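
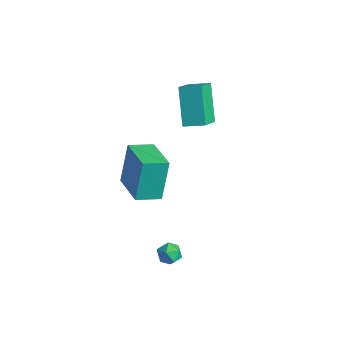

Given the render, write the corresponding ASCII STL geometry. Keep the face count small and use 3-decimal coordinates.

solid 
facet normal -0.629 0.595 0.500
outer loop
vertex 3.054 -2.292 -3.151
vertex 3.438 -2.338 -2.613
vertex 3.543 -1.856 -3.055
endloop
endfacet
facet normal -0.631 0.751 -0.197
outer loop
vertex 3.054 -2.292 -3.151
vertex 3.543 -1.856 -3.055
vertex 3.435 -2.105 -3.659
endloop
endfacet
facet normal -0.817 0.162 -0.553
outer loop
vertex 3.054 -2.292 -3.151
vertex 3.435 -2.105 -3.659
vertex 3.263 -2.741 -3.591
endloop
endfacet
facet normal -0.931 -0.358 -0.077
outer loop
vertex 3.054 -2.292 -3.151
vertex 3.263 -2.741 -3.591
vertex 3.265 -2.885 -2.944
endloop
endfacet
facet normal -0.814 -0.090 0.574
outer loop
vertex 3.054 -2.292 -3.151
vertex 3.265 -2.885 -2.944
vertex 3.438 -2.338 -2.613
endloop
endfacet
facet normal 0.035 0.922 -0.386
outer loop
vertex 3.435 -2.105 -3.659
vertex 3.543 -1.856 -3.055
vertex 4.055 -2.035 -3.436
endloop
endfacet
facet normal 0.038 0.671 0.741
outer loop
vertex 3.543 -1.856 -3.055
vertex 3.438 -2.338 -2.613
vertex 4.057 -2.179 -2.789
endloop
endfacet
facet normal -0.260 -0.438 0.860
outer loop
vertex 3.438 -2.338 -2.613
vertex 3.265 -2.885 -2.944
vertex 3.885 -2.815 -2.721
endloop
endfacet
facet normal -0.449 -0.873 -0.193
outer loop
vertex 3.265 -2.885 -2.944
vertex 3.263 -2.741 -3.591
vertex 3.777 -3.064 -3.325
endloop
endfacet
facet normal -0.266 -0.031 -0.963
outer loop
vertex 3.263 -2.741 -3.591
vertex 3.435 -2.105 -3.659
vertex 3.882 -2.582 -3.767
endloop
endfacet
facet normal 0.931 0.358 0.077
outer loop
vertex 4.266 -2.628 -3.229
vertex 4.055 -2.035 -3.436
vertex 4.057 -2.179 -2.789
endloop
endfacet
facet normal 0.817 -0.162 0.553
outer loop
vertex 4.266 -2.628 -3.229
vertex 4.057 -2.179 -2.789
vertex 3.885 -2.815 -2.721
endloop
endfacet
facet normal 0.631 -0.751 0.197
outer loop
vertex 4.266 -2.628 -3.229
vertex 3.885 -2.815 -2.721
vertex 3.777 -3.064 -3.325
endloop
endfacet
facet normal 0.629 -0.595 -0.500
outer loop
vertex 4.266 -2.628 -3.229
vertex 3.777 -3.064 -3.325
vertex 3.882 -2.582 -3.767
endloop
endfacet
facet normal 0.814 0.090 -0.574
outer loop
vertex 4.266 -2.628 -3.229
vertex 3.882 -2.582 -3.767
vertex 4.055 -2.035 -3.436
endloop
endfacet
facet normal 0.449 0.873 0.193
outer loop
vertex 4.057 -2.179 -2.789
vertex 4.055 -2.035 -3.436
vertex 3.543 -1.856 -3.055
endloop
endfacet
facet normal 0.266 0.031 0.963
outer loop
vertex 3.885 -2.815 -2.721
vertex 4.057 -2.179 -2.789
vertex 3.438 -2.338 -2.613
endloop
endfacet
facet normal -0.035 -0.922 0.386
outer loop
vertex 3.777 -3.064 -3.325
vertex 3.885 -2.815 -2.721
vertex 3.265 -2.885 -2.944
endloop
endfacet
facet normal -0.038 -0.671 -0.741
outer loop
vertex 3.882 -2.582 -3.767
vertex 3.777 -3.064 -3.325
vertex 3.263 -2.741 -3.591
endloop
endfacet
facet normal 0.260 0.438 -0.860
outer loop
vertex 4.055 -2.035 -3.436
vertex 3.882 -2.582 -3.767
vertex 3.435 -2.105 -3.659
endloop
endfacet
facet normal -0.699 -0.679 -0.225
outer loop
vertex -1.234 1.755 3.163
vertex -2.099 3.01 2.063
vertex -0.029 1.083 1.449
endloop
endfacet
facet normal 0.460 -0.668 0.585
outer loop
vertex 0.739 1.83 1.697
vertex -1.234 1.755 3.163
vertex -0.029 1.083 1.449
endloop
endfacet
facet normal -0.699 -0.679 -0.225
outer loop
vertex -0.029 1.083 1.449
vertex -2.099 3.01 2.063
vertex -0.895 2.339 0.349
endloop
endfacet
facet normal 0.548 -0.305 -0.779
outer loop
vertex -0.895 2.339 0.349
vertex 0.739 1.83 1.697
vertex -0.029 1.083 1.449
endloop
endfacet
facet normal -0.548 0.305 0.779
outer loop
vertex -1.234 1.755 3.163
vertex -1.331 3.757 2.311
vertex -2.099 3.01 2.063
endloop
endfacet
facet normal 0.460 -0.668 0.585
outer loop
vertex -0.465 2.501 3.411
vertex -1.234 1.755 3.163
vertex 0.739 1.83 1.697
endloop
endfacet
facet normal -0.547 0.305 0.779
outer loop
vertex -0.465 2.501 3.411
vertex -1.331 3.757 2.311
vertex -1.234 1.755 3.163
endloop
endfacet
facet normal -0.461 0.668 -0.585
outer loop
vertex -2.099 3.01 2.063
vertex -1.331 3.757 2.311
vertex -0.895 2.339 0.349
endloop
endfacet
facet normal 0.548 -0.305 -0.779
outer loop
vertex -0.126 3.085 0.597
vertex 0.739 1.83 1.697
vertex -0.895 2.339 0.349
endloop
endfacet
facet normal -0.460 0.668 -0.585
outer loop
vertex -0.895 2.339 0.349
vertex -1.331 3.757 2.311
vertex -0.126 3.085 0.597
endloop
endfacet
facet normal 0.699 0.679 0.225
outer loop
vertex -0.126 3.085 0.597
vertex -0.465 2.501 3.411
vertex 0.739 1.83 1.697
endloop
endfacet
facet normal 0.699 0.679 0.225
outer loop
vertex -1.331 3.757 2.311
vertex -0.465 2.501 3.411
vertex -0.126 3.085 0.597
endloop
endfacet
facet normal -0.936 0.272 -0.224
outer loop
vertex 1.054 -2.823 3.156
vertex 1.463 -1.672 2.845
vertex 1.348 -3.473 1.138
endloop
endfacet
facet normal -0.325 -0.913 0.247
outer loop
vertex 3.257 -4.028 1.595
vertex 1.054 -2.823 3.156
vertex 1.348 -3.473 1.138
endloop
endfacet
facet normal -0.936 0.272 -0.224
outer loop
vertex 1.348 -3.473 1.138
vertex 1.463 -1.672 2.845
vertex 1.757 -2.322 0.827
endloop
endfacet
facet normal 0.137 -0.304 -0.943
outer loop
vertex 1.757 -2.322 0.827
vertex 3.257 -4.028 1.595
vertex 1.348 -3.473 1.138
endloop
endfacet
facet normal -0.137 0.304 0.943
outer loop
vertex 1.054 -2.823 3.156
vertex 3.372 -2.227 3.302
vertex 1.463 -1.672 2.845
endloop
endfacet
facet normal -0.325 -0.913 0.247
outer loop
vertex 2.963 -3.378 3.613
vertex 1.054 -2.823 3.156
vertex 3.257 -4.028 1.595
endloop
endfacet
facet normal -0.137 0.304 0.943
outer loop
vertex 2.963 -3.378 3.613
vertex 3.372 -2.227 3.302
vertex 1.054 -2.823 3.156
endloop
endfacet
facet normal 0.325 0.913 -0.247
outer loop
vertex 1.463 -1.672 2.845
vertex 3.372 -2.227 3.302
vertex 1.757 -2.322 0.827
endloop
endfacet
facet normal 0.137 -0.304 -0.943
outer loop
vertex 3.666 -2.877 1.284
vertex 3.257 -4.028 1.595
vertex 1.757 -2.322 0.827
endloop
endfacet
facet normal 0.325 0.913 -0.247
outer loop
vertex 1.757 -2.322 0.827
vertex 3.372 -2.227 3.302
vertex 3.666 -2.877 1.284
endloop
endfacet
facet normal 0.936 -0.272 0.224
outer loop
vertex 3.666 -2.877 1.284
vertex 2.963 -3.378 3.613
vertex 3.257 -4.028 1.595
endloop
endfacet
facet normal 0.936 -0.272 0.224
outer loop
vertex 3.372 -2.227 3.302
vertex 2.963 -3.378 3.613
vertex 3.666 -2.877 1.284
endloop
endfacet

endsolid


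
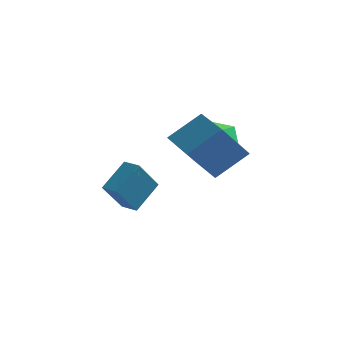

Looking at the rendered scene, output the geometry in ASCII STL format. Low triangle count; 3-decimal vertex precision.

solid 
facet normal -0.676 0.727 0.121
outer loop
vertex 0.952 1.676 3.519
vertex 1.81 2.744 1.901
vertex -0.249 0.766 2.281
endloop
endfacet
facet normal -0.405 -0.504 0.763
outer loop
vertex 1.21 -0.804 2.019
vertex 0.952 1.676 3.519
vertex -0.249 0.766 2.281
endloop
endfacet
facet normal -0.676 0.727 0.122
outer loop
vertex -0.249 0.766 2.281
vertex 1.81 2.744 1.901
vertex 0.609 1.835 0.664
endloop
endfacet
facet normal -0.616 -0.466 -0.635
outer loop
vertex 0.609 1.835 0.664
vertex 1.21 -0.804 2.019
vertex -0.249 0.766 2.281
endloop
endfacet
facet normal 0.616 0.467 0.635
outer loop
vertex 0.952 1.676 3.519
vertex 3.269 1.174 1.639
vertex 1.81 2.744 1.901
endloop
endfacet
facet normal -0.405 -0.504 0.763
outer loop
vertex 2.411 0.105 3.256
vertex 0.952 1.676 3.519
vertex 1.21 -0.804 2.019
endloop
endfacet
facet normal 0.616 0.466 0.635
outer loop
vertex 2.411 0.105 3.256
vertex 3.269 1.174 1.639
vertex 0.952 1.676 3.519
endloop
endfacet
facet normal 0.405 0.504 -0.763
outer loop
vertex 1.81 2.744 1.901
vertex 3.269 1.174 1.639
vertex 0.609 1.835 0.664
endloop
endfacet
facet normal -0.616 -0.466 -0.635
outer loop
vertex 2.068 0.264 0.401
vertex 1.21 -0.804 2.019
vertex 0.609 1.835 0.664
endloop
endfacet
facet normal 0.405 0.504 -0.763
outer loop
vertex 0.609 1.835 0.664
vertex 3.269 1.174 1.639
vertex 2.068 0.264 0.401
endloop
endfacet
facet normal 0.676 -0.727 -0.122
outer loop
vertex 2.068 0.264 0.401
vertex 2.411 0.105 3.256
vertex 1.21 -0.804 2.019
endloop
endfacet
facet normal 0.676 -0.727 -0.122
outer loop
vertex 3.269 1.174 1.639
vertex 2.411 0.105 3.256
vertex 2.068 0.264 0.401
endloop
endfacet
facet normal -0.675 0.534 0.508
outer loop
vertex 0.731 4.523 1.684
vertex -0.03 3.709 1.529
vertex 0.637 3.69 2.435
endloop
endfacet
facet normal -0.014 0.670 0.742
outer loop
vertex 0.731 4.523 1.684
vertex 0.637 3.69 2.435
vertex 1.655 4.056 2.124
endloop
endfacet
facet normal 0.369 0.910 0.190
outer loop
vertex 0.731 4.523 1.684
vertex 1.655 4.056 2.124
vertex 1.616 4.301 1.027
endloop
endfacet
facet normal -0.054 0.922 -0.384
outer loop
vertex 0.731 4.523 1.684
vertex 1.616 4.301 1.027
vertex 0.575 4.087 0.659
endloop
endfacet
facet normal -0.700 0.690 -0.187
outer loop
vertex 0.731 4.523 1.684
vertex 0.575 4.087 0.659
vertex -0.03 3.709 1.529
endloop
endfacet
facet normal 0.274 0.055 0.960
outer loop
vertex 1.655 4.056 2.124
vertex 0.637 3.69 2.435
vertex 1.465 2.953 2.241
endloop
endfacet
facet normal -0.796 -0.166 0.582
outer loop
vertex 0.637 3.69 2.435
vertex -0.03 3.709 1.529
vertex 0.424 2.739 1.873
endloop
endfacet
facet normal -0.835 0.086 -0.543
outer loop
vertex -0.03 3.709 1.529
vertex 0.575 4.087 0.659
vertex 0.385 2.984 0.776
endloop
endfacet
facet normal 0.210 0.462 -0.862
outer loop
vertex 0.575 4.087 0.659
vertex 1.616 4.301 1.027
vertex 1.403 3.35 0.465
endloop
endfacet
facet normal 0.894 0.442 0.067
outer loop
vertex 1.616 4.301 1.027
vertex 1.655 4.056 2.124
vertex 2.07 3.331 1.371
endloop
endfacet
facet normal 0.054 -0.922 0.384
outer loop
vertex 1.309 2.517 1.216
vertex 1.465 2.953 2.241
vertex 0.424 2.739 1.873
endloop
endfacet
facet normal -0.369 -0.910 -0.190
outer loop
vertex 1.309 2.517 1.216
vertex 0.424 2.739 1.873
vertex 0.385 2.984 0.776
endloop
endfacet
facet normal 0.014 -0.670 -0.742
outer loop
vertex 1.309 2.517 1.216
vertex 0.385 2.984 0.776
vertex 1.403 3.35 0.465
endloop
endfacet
facet normal 0.675 -0.534 -0.508
outer loop
vertex 1.309 2.517 1.216
vertex 1.403 3.35 0.465
vertex 2.07 3.331 1.371
endloop
endfacet
facet normal 0.700 -0.690 0.187
outer loop
vertex 1.309 2.517 1.216
vertex 2.07 3.331 1.371
vertex 1.465 2.953 2.241
endloop
endfacet
facet normal -0.210 -0.462 0.862
outer loop
vertex 0.424 2.739 1.873
vertex 1.465 2.953 2.241
vertex 0.637 3.69 2.435
endloop
endfacet
facet normal -0.894 -0.442 -0.067
outer loop
vertex 0.385 2.984 0.776
vertex 0.424 2.739 1.873
vertex -0.03 3.709 1.529
endloop
endfacet
facet normal -0.274 -0.055 -0.960
outer loop
vertex 1.403 3.35 0.465
vertex 0.385 2.984 0.776
vertex 0.575 4.087 0.659
endloop
endfacet
facet normal 0.796 0.166 -0.582
outer loop
vertex 2.07 3.331 1.371
vertex 1.403 3.35 0.465
vertex 1.616 4.301 1.027
endloop
endfacet
facet normal 0.835 -0.086 0.543
outer loop
vertex 1.465 2.953 2.241
vertex 2.07 3.331 1.371
vertex 1.655 4.056 2.124
endloop
endfacet
facet normal -0.932 0.362 0.028
outer loop
vertex -3.426 3.823 -0.515
vertex -2.987 5.075 -2.064
vertex -3.972 2.51 -1.73
endloop
endfacet
facet normal -0.214 -0.614 0.760
outer loop
vertex -3.133 2.185 -1.756
vertex -3.426 3.823 -0.515
vertex -3.972 2.51 -1.73
endloop
endfacet
facet normal -0.932 0.362 0.028
outer loop
vertex -3.972 2.51 -1.73
vertex -2.987 5.075 -2.064
vertex -3.533 3.763 -3.28
endloop
endfacet
facet normal -0.292 -0.702 -0.650
outer loop
vertex -3.533 3.763 -3.28
vertex -3.133 2.185 -1.756
vertex -3.972 2.51 -1.73
endloop
endfacet
facet normal 0.292 0.702 0.650
outer loop
vertex -3.426 3.823 -0.515
vertex -2.148 4.75 -2.09
vertex -2.987 5.075 -2.064
endloop
endfacet
facet normal -0.216 -0.614 0.759
outer loop
vertex -2.587 3.497 -0.54
vertex -3.426 3.823 -0.515
vertex -3.133 2.185 -1.756
endloop
endfacet
facet normal 0.292 0.702 0.650
outer loop
vertex -2.587 3.497 -0.54
vertex -2.148 4.75 -2.09
vertex -3.426 3.823 -0.515
endloop
endfacet
facet normal 0.214 0.614 -0.759
outer loop
vertex -2.987 5.075 -2.064
vertex -2.148 4.75 -2.09
vertex -3.533 3.763 -3.28
endloop
endfacet
facet normal -0.292 -0.702 -0.650
outer loop
vertex -2.694 3.437 -3.305
vertex -3.133 2.185 -1.756
vertex -3.533 3.763 -3.28
endloop
endfacet
facet normal 0.216 0.613 -0.760
outer loop
vertex -3.533 3.763 -3.28
vertex -2.148 4.75 -2.09
vertex -2.694 3.437 -3.305
endloop
endfacet
facet normal 0.932 -0.362 -0.028
outer loop
vertex -2.694 3.437 -3.305
vertex -2.587 3.497 -0.54
vertex -3.133 2.185 -1.756
endloop
endfacet
facet normal 0.932 -0.361 -0.028
outer loop
vertex -2.148 4.75 -2.09
vertex -2.587 3.497 -0.54
vertex -2.694 3.437 -3.305
endloop
endfacet

endsolid


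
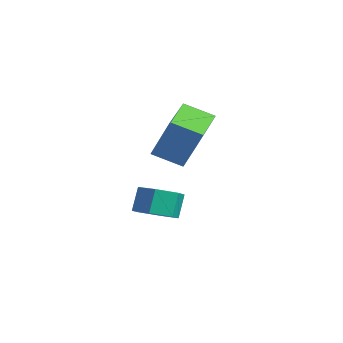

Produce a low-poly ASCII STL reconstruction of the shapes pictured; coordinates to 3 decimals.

solid 
facet normal -0.630 -0.662 0.405
outer loop
vertex 1.412 2.761 3.217
vertex 0.184 4.081 3.464
vertex 0.683 2.404 1.499
endloop
endfacet
facet normal 0.675 -0.725 -0.136
outer loop
vertex 1.496 3.259 0.976
vertex 1.412 2.761 3.217
vertex 0.683 2.404 1.499
endloop
endfacet
facet normal -0.631 -0.662 0.405
outer loop
vertex 0.683 2.404 1.499
vertex 0.184 4.081 3.464
vertex -0.545 3.725 1.746
endloop
endfacet
facet normal -0.384 -0.188 -0.904
outer loop
vertex -0.545 3.725 1.746
vertex 1.496 3.259 0.976
vertex 0.683 2.404 1.499
endloop
endfacet
facet normal 0.384 0.188 0.904
outer loop
vertex 1.412 2.761 3.217
vertex 0.997 4.936 2.941
vertex 0.184 4.081 3.464
endloop
endfacet
facet normal 0.675 -0.726 -0.136
outer loop
vertex 2.225 3.615 2.694
vertex 1.412 2.761 3.217
vertex 1.496 3.259 0.976
endloop
endfacet
facet normal 0.384 0.188 0.904
outer loop
vertex 2.225 3.615 2.694
vertex 0.997 4.936 2.941
vertex 1.412 2.761 3.217
endloop
endfacet
facet normal -0.675 0.725 0.136
outer loop
vertex 0.184 4.081 3.464
vertex 0.997 4.936 2.941
vertex -0.545 3.725 1.746
endloop
endfacet
facet normal -0.384 -0.188 -0.904
outer loop
vertex 0.268 4.579 1.223
vertex 1.496 3.259 0.976
vertex -0.545 3.725 1.746
endloop
endfacet
facet normal -0.675 0.725 0.136
outer loop
vertex -0.545 3.725 1.746
vertex 0.997 4.936 2.941
vertex 0.268 4.579 1.223
endloop
endfacet
facet normal 0.630 0.662 -0.405
outer loop
vertex 0.268 4.579 1.223
vertex 2.225 3.615 2.694
vertex 1.496 3.259 0.976
endloop
endfacet
facet normal 0.631 0.662 -0.405
outer loop
vertex 0.997 4.936 2.941
vertex 2.225 3.615 2.694
vertex 0.268 4.579 1.223
endloop
endfacet
facet normal 0.272 -0.400 -0.875
outer loop
vertex 0.188 2.633 -1.713
vertex -0.347 3.214 -2.145
vertex 0.511 3.43 -1.977
endloop
endfacet
facet normal 0.893 -0.235 0.384
outer loop
vertex 0.188 2.633 -1.713
vertex 0.511 3.43 -1.977
vertex -0.119 3.085 -0.724
endloop
endfacet
facet normal 0.893 -0.235 0.384
outer loop
vertex -0.119 3.085 -0.724
vertex 0.511 3.43 -1.977
vertex 0.204 3.882 -0.988
endloop
endfacet
facet normal -0.271 0.400 0.875
outer loop
vertex -0.119 3.085 -0.724
vertex 0.204 3.882 -0.988
vertex -0.653 3.666 -1.155
endloop
endfacet
facet normal 0.272 -0.400 -0.875
outer loop
vertex 0.511 3.43 -1.977
vertex -0.347 3.214 -2.145
vertex -0.024 4.012 -2.409
endloop
endfacet
facet normal 0.757 0.650 -0.062
outer loop
vertex 0.511 3.43 -1.977
vertex -0.024 4.012 -2.409
vertex 0.204 3.882 -0.988
endloop
endfacet
facet normal 0.757 0.651 -0.062
outer loop
vertex 0.204 3.882 -0.988
vertex -0.024 4.012 -2.409
vertex -0.331 4.463 -1.42
endloop
endfacet
facet normal -0.272 0.401 0.875
outer loop
vertex 0.204 3.882 -0.988
vertex -0.331 4.463 -1.42
vertex -0.653 3.666 -1.155
endloop
endfacet
facet normal 0.272 -0.400 -0.875
outer loop
vertex -0.024 4.012 -2.409
vertex -0.347 3.214 -2.145
vertex -0.881 3.795 -2.576
endloop
endfacet
facet normal -0.137 0.885 -0.446
outer loop
vertex -0.024 4.012 -2.409
vertex -0.881 3.795 -2.576
vertex -0.331 4.463 -1.42
endloop
endfacet
facet normal -0.136 0.884 -0.446
outer loop
vertex -0.331 4.463 -1.42
vertex -0.881 3.795 -2.576
vertex -1.188 4.247 -1.587
endloop
endfacet
facet normal -0.272 0.401 0.875
outer loop
vertex -0.331 4.463 -1.42
vertex -1.188 4.247 -1.587
vertex -0.653 3.666 -1.155
endloop
endfacet
facet normal 0.271 -0.400 -0.875
outer loop
vertex -0.881 3.795 -2.576
vertex -0.347 3.214 -2.145
vertex -1.204 2.998 -2.312
endloop
endfacet
facet normal -0.893 0.235 -0.384
outer loop
vertex -0.881 3.795 -2.576
vertex -1.204 2.998 -2.312
vertex -1.188 4.247 -1.587
endloop
endfacet
facet normal -0.893 0.235 -0.384
outer loop
vertex -1.188 4.247 -1.587
vertex -1.204 2.998 -2.312
vertex -1.511 3.45 -1.323
endloop
endfacet
facet normal -0.272 0.400 0.875
outer loop
vertex -1.188 4.247 -1.587
vertex -1.511 3.45 -1.323
vertex -0.653 3.666 -1.155
endloop
endfacet
facet normal 0.272 -0.401 -0.875
outer loop
vertex -1.204 2.998 -2.312
vertex -0.347 3.214 -2.145
vertex -0.669 2.417 -1.88
endloop
endfacet
facet normal -0.757 -0.651 0.062
outer loop
vertex -1.204 2.998 -2.312
vertex -0.669 2.417 -1.88
vertex -1.511 3.45 -1.323
endloop
endfacet
facet normal -0.757 -0.650 0.062
outer loop
vertex -1.511 3.45 -1.323
vertex -0.669 2.417 -1.88
vertex -0.976 2.868 -0.891
endloop
endfacet
facet normal -0.272 0.400 0.875
outer loop
vertex -1.511 3.45 -1.323
vertex -0.976 2.868 -0.891
vertex -0.653 3.666 -1.155
endloop
endfacet
facet normal 0.272 -0.401 -0.875
outer loop
vertex -0.669 2.417 -1.88
vertex -0.347 3.214 -2.145
vertex 0.188 2.633 -1.713
endloop
endfacet
facet normal 0.136 -0.885 0.446
outer loop
vertex -0.669 2.417 -1.88
vertex 0.188 2.633 -1.713
vertex -0.976 2.868 -0.891
endloop
endfacet
facet normal 0.137 -0.884 0.447
outer loop
vertex -0.976 2.868 -0.891
vertex 0.188 2.633 -1.713
vertex -0.119 3.085 -0.724
endloop
endfacet
facet normal -0.272 0.400 0.875
outer loop
vertex -0.976 2.868 -0.891
vertex -0.119 3.085 -0.724
vertex -0.653 3.666 -1.155
endloop
endfacet

endsolid


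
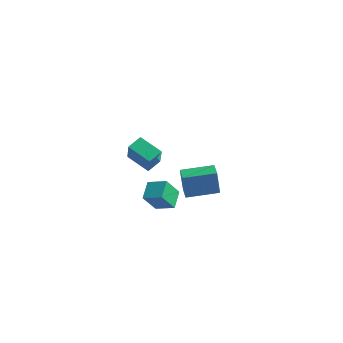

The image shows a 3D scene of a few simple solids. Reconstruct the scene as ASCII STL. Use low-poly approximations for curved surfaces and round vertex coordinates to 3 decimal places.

solid 
facet normal -0.547 -0.827 -0.127
outer loop
vertex -3.167 2.423 -2.173
vertex -3.951 2.917 -2.014
vertex -3.302 2.788 -3.962
endloop
endfacet
facet normal 0.834 -0.525 -0.170
outer loop
vertex -2.209 4.443 -3.706
vertex -3.167 2.423 -2.173
vertex -3.302 2.788 -3.962
endloop
endfacet
facet normal -0.546 -0.828 -0.127
outer loop
vertex -3.302 2.788 -3.962
vertex -3.951 2.917 -2.014
vertex -4.086 3.281 -3.802
endloop
endfacet
facet normal -0.074 0.200 -0.977
outer loop
vertex -4.086 3.281 -3.802
vertex -2.209 4.443 -3.706
vertex -3.302 2.788 -3.962
endloop
endfacet
facet normal 0.073 -0.199 0.977
outer loop
vertex -3.167 2.423 -2.173
vertex -2.858 4.572 -1.758
vertex -3.951 2.917 -2.014
endloop
endfacet
facet normal 0.834 -0.525 -0.170
outer loop
vertex -2.074 4.079 -1.918
vertex -3.167 2.423 -2.173
vertex -2.209 4.443 -3.706
endloop
endfacet
facet normal 0.074 -0.199 0.977
outer loop
vertex -2.074 4.079 -1.918
vertex -2.858 4.572 -1.758
vertex -3.167 2.423 -2.173
endloop
endfacet
facet normal -0.834 0.525 0.170
outer loop
vertex -3.951 2.917 -2.014
vertex -2.858 4.572 -1.758
vertex -4.086 3.281 -3.802
endloop
endfacet
facet normal -0.073 0.199 -0.977
outer loop
vertex -2.993 4.937 -3.547
vertex -2.209 4.443 -3.706
vertex -4.086 3.281 -3.802
endloop
endfacet
facet normal -0.834 0.524 0.170
outer loop
vertex -4.086 3.281 -3.802
vertex -2.858 4.572 -1.758
vertex -2.993 4.937 -3.547
endloop
endfacet
facet normal 0.547 0.827 0.127
outer loop
vertex -2.993 4.937 -3.547
vertex -2.074 4.079 -1.918
vertex -2.209 4.443 -3.706
endloop
endfacet
facet normal 0.547 0.828 0.128
outer loop
vertex -2.858 4.572 -1.758
vertex -2.074 4.079 -1.918
vertex -2.993 4.937 -3.547
endloop
endfacet
facet normal -0.838 -0.258 0.480
outer loop
vertex 0.204 -3.447 4.41
vertex -0.865 -2.644 2.976
vertex 0.196 -4.261 3.959
endloop
endfacet
facet normal 0.545 -0.410 0.731
outer loop
vertex 1.445 -3.876 3.244
vertex 0.204 -3.447 4.41
vertex 0.196 -4.261 3.959
endloop
endfacet
facet normal -0.838 -0.258 0.480
outer loop
vertex 0.196 -4.261 3.959
vertex -0.865 -2.644 2.976
vertex -0.872 -3.458 2.526
endloop
endfacet
facet normal -0.008 -0.875 -0.484
outer loop
vertex -0.872 -3.458 2.526
vertex 1.445 -3.876 3.244
vertex 0.196 -4.261 3.959
endloop
endfacet
facet normal 0.008 0.875 0.484
outer loop
vertex 0.204 -3.447 4.41
vertex 0.384 -2.259 2.261
vertex -0.865 -2.644 2.976
endloop
endfacet
facet normal 0.546 -0.409 0.731
outer loop
vertex 1.452 -3.062 3.694
vertex 0.204 -3.447 4.41
vertex 1.445 -3.876 3.244
endloop
endfacet
facet normal 0.008 0.875 0.484
outer loop
vertex 1.452 -3.062 3.694
vertex 0.384 -2.259 2.261
vertex 0.204 -3.447 4.41
endloop
endfacet
facet normal -0.545 0.409 -0.732
outer loop
vertex -0.865 -2.644 2.976
vertex 0.384 -2.259 2.261
vertex -0.872 -3.458 2.526
endloop
endfacet
facet normal -0.008 -0.875 -0.484
outer loop
vertex 0.376 -3.073 1.81
vertex 1.445 -3.876 3.244
vertex -0.872 -3.458 2.526
endloop
endfacet
facet normal -0.546 0.410 -0.731
outer loop
vertex -0.872 -3.458 2.526
vertex 0.384 -2.259 2.261
vertex 0.376 -3.073 1.81
endloop
endfacet
facet normal 0.838 0.258 -0.480
outer loop
vertex 0.376 -3.073 1.81
vertex 1.452 -3.062 3.694
vertex 1.445 -3.876 3.244
endloop
endfacet
facet normal 0.838 0.258 -0.480
outer loop
vertex 0.384 -2.259 2.261
vertex 1.452 -3.062 3.694
vertex 0.376 -3.073 1.81
endloop
endfacet
facet normal -0.877 -0.382 -0.290
outer loop
vertex -2.042 -1.456 -1.89
vertex -2.651 -0.579 -1.203
vertex -2.051 -0.523 -3.089
endloop
endfacet
facet normal 0.480 -0.691 -0.541
outer loop
vertex -0.989 -0.061 -2.737
vertex -2.042 -1.456 -1.89
vertex -2.051 -0.523 -3.089
endloop
endfacet
facet normal -0.878 -0.381 -0.291
outer loop
vertex -2.051 -0.523 -3.089
vertex -2.651 -0.579 -1.203
vertex -2.66 0.355 -2.402
endloop
endfacet
facet normal -0.005 0.614 -0.789
outer loop
vertex -2.66 0.355 -2.402
vertex -0.989 -0.061 -2.737
vertex -2.051 -0.523 -3.089
endloop
endfacet
facet normal 0.006 -0.614 0.789
outer loop
vertex -2.042 -1.456 -1.89
vertex -1.589 -0.117 -0.851
vertex -2.651 -0.579 -1.203
endloop
endfacet
facet normal 0.479 -0.691 -0.542
outer loop
vertex -0.98 -0.995 -1.538
vertex -2.042 -1.456 -1.89
vertex -0.989 -0.061 -2.737
endloop
endfacet
facet normal 0.005 -0.614 0.789
outer loop
vertex -0.98 -0.995 -1.538
vertex -1.589 -0.117 -0.851
vertex -2.042 -1.456 -1.89
endloop
endfacet
facet normal -0.480 0.690 0.541
outer loop
vertex -2.651 -0.579 -1.203
vertex -1.589 -0.117 -0.851
vertex -2.66 0.355 -2.402
endloop
endfacet
facet normal -0.005 0.614 -0.789
outer loop
vertex -1.598 0.816 -2.05
vertex -0.989 -0.061 -2.737
vertex -2.66 0.355 -2.402
endloop
endfacet
facet normal -0.479 0.691 0.541
outer loop
vertex -2.66 0.355 -2.402
vertex -1.589 -0.117 -0.851
vertex -1.598 0.816 -2.05
endloop
endfacet
facet normal 0.877 0.382 0.291
outer loop
vertex -1.598 0.816 -2.05
vertex -0.98 -0.995 -1.538
vertex -0.989 -0.061 -2.737
endloop
endfacet
facet normal 0.878 0.382 0.290
outer loop
vertex -1.589 -0.117 -0.851
vertex -0.98 -0.995 -1.538
vertex -1.598 0.816 -2.05
endloop
endfacet

endsolid


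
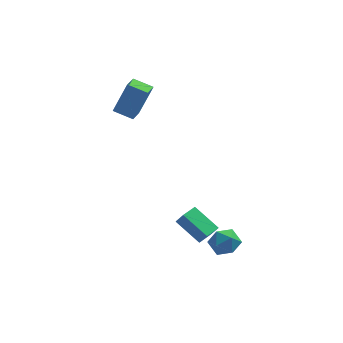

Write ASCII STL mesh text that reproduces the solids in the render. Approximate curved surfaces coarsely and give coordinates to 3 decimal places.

solid 
facet normal -0.441 0.312 -0.841
outer loop
vertex -1.749 -1.289 -3.236
vertex -1.124 -0.471 -3.261
vertex -0.587 -2.208 -4.186
endloop
endfacet
facet normal -0.607 -0.794 0.025
outer loop
vertex -0.216 -2.469 -3.479
vertex -1.749 -1.289 -3.236
vertex -0.587 -2.208 -4.186
endloop
endfacet
facet normal -0.441 0.312 -0.841
outer loop
vertex -0.587 -2.208 -4.186
vertex -1.124 -0.471 -3.261
vertex 0.038 -1.39 -4.211
endloop
endfacet
facet normal 0.661 -0.522 -0.539
outer loop
vertex 0.038 -1.39 -4.211
vertex -0.216 -2.469 -3.479
vertex -0.587 -2.208 -4.186
endloop
endfacet
facet normal -0.661 0.522 0.539
outer loop
vertex -1.749 -1.289 -3.236
vertex -0.753 -0.732 -2.554
vertex -1.124 -0.471 -3.261
endloop
endfacet
facet normal -0.607 -0.794 0.025
outer loop
vertex -1.378 -1.55 -2.529
vertex -1.749 -1.289 -3.236
vertex -0.216 -2.469 -3.479
endloop
endfacet
facet normal -0.661 0.522 0.539
outer loop
vertex -1.378 -1.55 -2.529
vertex -0.753 -0.732 -2.554
vertex -1.749 -1.289 -3.236
endloop
endfacet
facet normal 0.607 0.794 -0.025
outer loop
vertex -1.124 -0.471 -3.261
vertex -0.753 -0.732 -2.554
vertex 0.038 -1.39 -4.211
endloop
endfacet
facet normal 0.661 -0.522 -0.539
outer loop
vertex 0.409 -1.651 -3.504
vertex -0.216 -2.469 -3.479
vertex 0.038 -1.39 -4.211
endloop
endfacet
facet normal 0.607 0.794 -0.025
outer loop
vertex 0.038 -1.39 -4.211
vertex -0.753 -0.732 -2.554
vertex 0.409 -1.651 -3.504
endloop
endfacet
facet normal 0.441 -0.312 0.841
outer loop
vertex 0.409 -1.651 -3.504
vertex -1.378 -1.55 -2.529
vertex -0.216 -2.469 -3.479
endloop
endfacet
facet normal 0.441 -0.312 0.841
outer loop
vertex -0.753 -0.732 -2.554
vertex -1.378 -1.55 -2.529
vertex 0.409 -1.651 -3.504
endloop
endfacet
facet normal -0.776 0.460 0.432
outer loop
vertex 0.297 -2.492 -3.137
vertex -0.236 -3.192 -3.348
vertex 0.208 -3.183 -2.56
endloop
endfacet
facet normal -0.163 0.645 0.747
outer loop
vertex 0.297 -2.492 -3.137
vertex 0.208 -3.183 -2.56
vertex 1.021 -2.813 -2.702
endloop
endfacet
facet normal 0.262 0.932 0.251
outer loop
vertex 0.297 -2.492 -3.137
vertex 1.021 -2.813 -2.702
vertex 1.08 -2.594 -3.577
endloop
endfacet
facet normal -0.088 0.925 -0.371
outer loop
vertex 0.297 -2.492 -3.137
vertex 1.08 -2.594 -3.577
vertex 0.303 -2.828 -3.976
endloop
endfacet
facet normal -0.729 0.633 -0.259
outer loop
vertex 0.297 -2.492 -3.137
vertex 0.303 -2.828 -3.976
vertex -0.236 -3.192 -3.348
endloop
endfacet
facet normal 0.150 0.050 0.987
outer loop
vertex 1.021 -2.813 -2.702
vertex 0.208 -3.183 -2.56
vertex 0.937 -3.712 -2.644
endloop
endfacet
facet normal -0.842 -0.249 0.478
outer loop
vertex 0.208 -3.183 -2.56
vertex -0.236 -3.192 -3.348
vertex 0.16 -3.946 -3.043
endloop
endfacet
facet normal -0.767 0.030 -0.641
outer loop
vertex -0.236 -3.192 -3.348
vertex 0.303 -2.828 -3.976
vertex 0.219 -3.727 -3.918
endloop
endfacet
facet normal 0.270 0.503 -0.821
outer loop
vertex 0.303 -2.828 -3.976
vertex 1.08 -2.594 -3.577
vertex 1.032 -3.357 -4.06
endloop
endfacet
facet normal 0.837 0.515 0.185
outer loop
vertex 1.08 -2.594 -3.577
vertex 1.021 -2.813 -2.702
vertex 1.476 -3.348 -3.272
endloop
endfacet
facet normal 0.088 -0.925 0.371
outer loop
vertex 0.943 -4.048 -3.483
vertex 0.937 -3.712 -2.644
vertex 0.16 -3.946 -3.043
endloop
endfacet
facet normal -0.262 -0.932 -0.251
outer loop
vertex 0.943 -4.048 -3.483
vertex 0.16 -3.946 -3.043
vertex 0.219 -3.727 -3.918
endloop
endfacet
facet normal 0.163 -0.645 -0.747
outer loop
vertex 0.943 -4.048 -3.483
vertex 0.219 -3.727 -3.918
vertex 1.032 -3.357 -4.06
endloop
endfacet
facet normal 0.776 -0.460 -0.432
outer loop
vertex 0.943 -4.048 -3.483
vertex 1.032 -3.357 -4.06
vertex 1.476 -3.348 -3.272
endloop
endfacet
facet normal 0.729 -0.633 0.259
outer loop
vertex 0.943 -4.048 -3.483
vertex 1.476 -3.348 -3.272
vertex 0.937 -3.712 -2.644
endloop
endfacet
facet normal -0.270 -0.503 0.821
outer loop
vertex 0.16 -3.946 -3.043
vertex 0.937 -3.712 -2.644
vertex 0.208 -3.183 -2.56
endloop
endfacet
facet normal -0.837 -0.515 -0.185
outer loop
vertex 0.219 -3.727 -3.918
vertex 0.16 -3.946 -3.043
vertex -0.236 -3.192 -3.348
endloop
endfacet
facet normal -0.150 -0.050 -0.987
outer loop
vertex 1.032 -3.357 -4.06
vertex 0.219 -3.727 -3.918
vertex 0.303 -2.828 -3.976
endloop
endfacet
facet normal 0.842 0.249 -0.478
outer loop
vertex 1.476 -3.348 -3.272
vertex 1.032 -3.357 -4.06
vertex 1.08 -2.594 -3.577
endloop
endfacet
facet normal 0.767 -0.030 0.641
outer loop
vertex 0.937 -3.712 -2.644
vertex 1.476 -3.348 -3.272
vertex 1.021 -2.813 -2.702
endloop
endfacet
facet normal -0.878 0.348 0.327
outer loop
vertex -4.084 3.026 4.292
vertex -3.767 4.026 4.078
vertex -4.849 2.866 2.408
endloop
endfacet
facet normal -0.297 -0.934 0.200
outer loop
vertex -3.813 2.454 2.022
vertex -4.084 3.026 4.292
vertex -4.849 2.866 2.408
endloop
endfacet
facet normal -0.878 0.349 0.327
outer loop
vertex -4.849 2.866 2.408
vertex -3.767 4.026 4.078
vertex -4.532 3.865 2.194
endloop
endfacet
facet normal -0.375 -0.079 -0.924
outer loop
vertex -4.532 3.865 2.194
vertex -3.813 2.454 2.022
vertex -4.849 2.866 2.408
endloop
endfacet
facet normal 0.375 0.079 0.924
outer loop
vertex -4.084 3.026 4.292
vertex -2.731 3.614 3.692
vertex -3.767 4.026 4.078
endloop
endfacet
facet normal -0.296 -0.934 0.200
outer loop
vertex -3.048 2.615 3.906
vertex -4.084 3.026 4.292
vertex -3.813 2.454 2.022
endloop
endfacet
facet normal 0.375 0.079 0.924
outer loop
vertex -3.048 2.615 3.906
vertex -2.731 3.614 3.692
vertex -4.084 3.026 4.292
endloop
endfacet
facet normal 0.297 0.934 -0.200
outer loop
vertex -3.767 4.026 4.078
vertex -2.731 3.614 3.692
vertex -4.532 3.865 2.194
endloop
endfacet
facet normal -0.375 -0.079 -0.924
outer loop
vertex -3.496 3.454 1.808
vertex -3.813 2.454 2.022
vertex -4.532 3.865 2.194
endloop
endfacet
facet normal 0.296 0.934 -0.200
outer loop
vertex -4.532 3.865 2.194
vertex -2.731 3.614 3.692
vertex -3.496 3.454 1.808
endloop
endfacet
facet normal 0.878 -0.348 -0.327
outer loop
vertex -3.496 3.454 1.808
vertex -3.048 2.615 3.906
vertex -3.813 2.454 2.022
endloop
endfacet
facet normal 0.878 -0.349 -0.327
outer loop
vertex -2.731 3.614 3.692
vertex -3.048 2.615 3.906
vertex -3.496 3.454 1.808
endloop
endfacet

endsolid


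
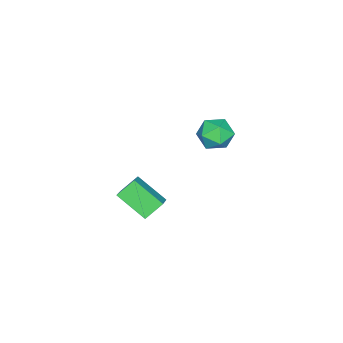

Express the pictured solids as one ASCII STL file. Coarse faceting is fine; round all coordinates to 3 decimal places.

solid 
facet normal -0.600 0.472 0.646
outer loop
vertex 2.678 2.695 4.004
vertex 2.775 3.953 3.174
vertex 1.809 2.381 3.426
endloop
endfacet
facet normal -0.065 -0.833 0.550
outer loop
vertex 2.385 1.927 2.806
vertex 2.678 2.695 4.004
vertex 1.809 2.381 3.426
endloop
endfacet
facet normal -0.600 0.472 0.646
outer loop
vertex 1.809 2.381 3.426
vertex 2.775 3.953 3.174
vertex 1.906 3.639 2.596
endloop
endfacet
facet normal -0.798 -0.288 -0.530
outer loop
vertex 1.906 3.639 2.596
vertex 2.385 1.927 2.806
vertex 1.809 2.381 3.426
endloop
endfacet
facet normal 0.798 0.288 0.530
outer loop
vertex 2.678 2.695 4.004
vertex 3.351 3.499 2.554
vertex 2.775 3.953 3.174
endloop
endfacet
facet normal -0.065 -0.833 0.550
outer loop
vertex 3.254 2.241 3.384
vertex 2.678 2.695 4.004
vertex 2.385 1.927 2.806
endloop
endfacet
facet normal 0.798 0.288 0.530
outer loop
vertex 3.254 2.241 3.384
vertex 3.351 3.499 2.554
vertex 2.678 2.695 4.004
endloop
endfacet
facet normal 0.065 0.833 -0.550
outer loop
vertex 2.775 3.953 3.174
vertex 3.351 3.499 2.554
vertex 1.906 3.639 2.596
endloop
endfacet
facet normal -0.798 -0.288 -0.530
outer loop
vertex 2.482 3.185 1.976
vertex 2.385 1.927 2.806
vertex 1.906 3.639 2.596
endloop
endfacet
facet normal 0.065 0.833 -0.550
outer loop
vertex 1.906 3.639 2.596
vertex 3.351 3.499 2.554
vertex 2.482 3.185 1.976
endloop
endfacet
facet normal 0.600 -0.472 -0.646
outer loop
vertex 2.482 3.185 1.976
vertex 3.254 2.241 3.384
vertex 2.385 1.927 2.806
endloop
endfacet
facet normal 0.600 -0.472 -0.646
outer loop
vertex 3.351 3.499 2.554
vertex 3.254 2.241 3.384
vertex 2.482 3.185 1.976
endloop
endfacet
facet normal -0.292 0.616 0.731
outer loop
vertex -2.625 4.353 3.432
vertex -3.028 3.717 3.807
vertex -2.224 3.875 3.995
endloop
endfacet
facet normal 0.334 0.822 0.460
outer loop
vertex -2.625 4.353 3.432
vertex -2.224 3.875 3.995
vertex -1.833 4.111 3.289
endloop
endfacet
facet normal 0.244 0.940 -0.239
outer loop
vertex -2.625 4.353 3.432
vertex -1.833 4.111 3.289
vertex -2.396 4.098 2.664
endloop
endfacet
facet normal -0.438 0.806 -0.398
outer loop
vertex -2.625 4.353 3.432
vertex -2.396 4.098 2.664
vertex -3.134 3.855 2.984
endloop
endfacet
facet normal -0.770 0.606 0.201
outer loop
vertex -2.625 4.353 3.432
vertex -3.134 3.855 2.984
vertex -3.028 3.717 3.807
endloop
endfacet
facet normal 0.796 0.284 0.535
outer loop
vertex -1.833 4.111 3.289
vertex -2.224 3.875 3.995
vertex -1.746 3.325 3.576
endloop
endfacet
facet normal -0.218 -0.050 0.975
outer loop
vertex -2.224 3.875 3.995
vertex -3.028 3.717 3.807
vertex -2.484 3.082 3.896
endloop
endfacet
facet normal -0.991 -0.067 0.116
outer loop
vertex -3.028 3.717 3.807
vertex -3.134 3.855 2.984
vertex -3.047 3.069 3.271
endloop
endfacet
facet normal -0.454 0.255 -0.853
outer loop
vertex -3.134 3.855 2.984
vertex -2.396 4.098 2.664
vertex -2.656 3.305 2.565
endloop
endfacet
facet normal 0.650 0.473 -0.595
outer loop
vertex -2.396 4.098 2.664
vertex -1.833 4.111 3.289
vertex -1.852 3.463 2.753
endloop
endfacet
facet normal 0.438 -0.806 0.398
outer loop
vertex -2.255 2.827 3.128
vertex -1.746 3.325 3.576
vertex -2.484 3.082 3.896
endloop
endfacet
facet normal -0.244 -0.940 0.239
outer loop
vertex -2.255 2.827 3.128
vertex -2.484 3.082 3.896
vertex -3.047 3.069 3.271
endloop
endfacet
facet normal -0.334 -0.822 -0.460
outer loop
vertex -2.255 2.827 3.128
vertex -3.047 3.069 3.271
vertex -2.656 3.305 2.565
endloop
endfacet
facet normal 0.292 -0.616 -0.731
outer loop
vertex -2.255 2.827 3.128
vertex -2.656 3.305 2.565
vertex -1.852 3.463 2.753
endloop
endfacet
facet normal 0.770 -0.606 -0.201
outer loop
vertex -2.255 2.827 3.128
vertex -1.852 3.463 2.753
vertex -1.746 3.325 3.576
endloop
endfacet
facet normal 0.454 -0.255 0.853
outer loop
vertex -2.484 3.082 3.896
vertex -1.746 3.325 3.576
vertex -2.224 3.875 3.995
endloop
endfacet
facet normal -0.650 -0.473 0.595
outer loop
vertex -3.047 3.069 3.271
vertex -2.484 3.082 3.896
vertex -3.028 3.717 3.807
endloop
endfacet
facet normal -0.796 -0.284 -0.535
outer loop
vertex -2.656 3.305 2.565
vertex -3.047 3.069 3.271
vertex -3.134 3.855 2.984
endloop
endfacet
facet normal 0.218 0.050 -0.975
outer loop
vertex -1.852 3.463 2.753
vertex -2.656 3.305 2.565
vertex -2.396 4.098 2.664
endloop
endfacet
facet normal 0.991 0.067 -0.116
outer loop
vertex -1.746 3.325 3.576
vertex -1.852 3.463 2.753
vertex -1.833 4.111 3.289
endloop
endfacet

endsolid


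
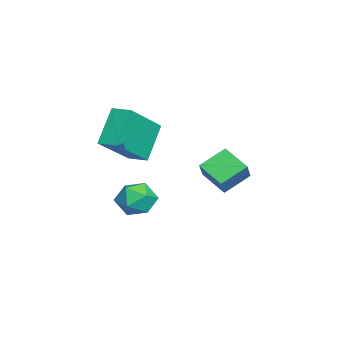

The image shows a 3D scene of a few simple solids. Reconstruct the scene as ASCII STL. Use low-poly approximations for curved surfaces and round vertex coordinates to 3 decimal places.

solid 
facet normal -0.597 0.702 0.388
outer loop
vertex -1.92 -1.7 -1.155
vertex -2.617 -2.292 -1.155
vertex -2.069 -2.23 -0.425
endloop
endfacet
facet normal 0.080 0.799 0.596
outer loop
vertex -1.92 -1.7 -1.155
vertex -2.069 -2.23 -0.425
vertex -1.215 -2.093 -0.723
endloop
endfacet
facet normal 0.482 0.876 0.011
outer loop
vertex -1.92 -1.7 -1.155
vertex -1.215 -2.093 -0.723
vertex -1.236 -2.07 -1.637
endloop
endfacet
facet normal 0.055 0.828 -0.558
outer loop
vertex -1.92 -1.7 -1.155
vertex -1.236 -2.07 -1.637
vertex -2.102 -2.193 -1.904
endloop
endfacet
facet normal -0.612 0.721 -0.326
outer loop
vertex -1.92 -1.7 -1.155
vertex -2.102 -2.193 -1.904
vertex -2.617 -2.292 -1.155
endloop
endfacet
facet normal 0.293 0.207 0.934
outer loop
vertex -1.215 -2.093 -0.723
vertex -2.069 -2.23 -0.425
vertex -1.478 -2.927 -0.456
endloop
endfacet
facet normal -0.801 0.052 0.597
outer loop
vertex -2.069 -2.23 -0.425
vertex -2.617 -2.292 -1.155
vertex -2.344 -3.05 -0.723
endloop
endfacet
facet normal -0.826 0.082 -0.557
outer loop
vertex -2.617 -2.292 -1.155
vertex -2.102 -2.193 -1.904
vertex -2.365 -3.027 -1.637
endloop
endfacet
facet normal 0.252 0.255 -0.934
outer loop
vertex -2.102 -2.193 -1.904
vertex -1.236 -2.07 -1.637
vertex -1.511 -2.89 -1.935
endloop
endfacet
facet normal 0.943 0.332 -0.013
outer loop
vertex -1.236 -2.07 -1.637
vertex -1.215 -2.093 -0.723
vertex -0.963 -2.828 -1.205
endloop
endfacet
facet normal -0.055 -0.828 0.558
outer loop
vertex -1.66 -3.42 -1.205
vertex -1.478 -2.927 -0.456
vertex -2.344 -3.05 -0.723
endloop
endfacet
facet normal -0.482 -0.876 -0.011
outer loop
vertex -1.66 -3.42 -1.205
vertex -2.344 -3.05 -0.723
vertex -2.365 -3.027 -1.637
endloop
endfacet
facet normal -0.080 -0.799 -0.596
outer loop
vertex -1.66 -3.42 -1.205
vertex -2.365 -3.027 -1.637
vertex -1.511 -2.89 -1.935
endloop
endfacet
facet normal 0.597 -0.702 -0.388
outer loop
vertex -1.66 -3.42 -1.205
vertex -1.511 -2.89 -1.935
vertex -0.963 -2.828 -1.205
endloop
endfacet
facet normal 0.612 -0.721 0.326
outer loop
vertex -1.66 -3.42 -1.205
vertex -0.963 -2.828 -1.205
vertex -1.478 -2.927 -0.456
endloop
endfacet
facet normal -0.252 -0.255 0.934
outer loop
vertex -2.344 -3.05 -0.723
vertex -1.478 -2.927 -0.456
vertex -2.069 -2.23 -0.425
endloop
endfacet
facet normal -0.943 -0.332 0.013
outer loop
vertex -2.365 -3.027 -1.637
vertex -2.344 -3.05 -0.723
vertex -2.617 -2.292 -1.155
endloop
endfacet
facet normal -0.293 -0.207 -0.934
outer loop
vertex -1.511 -2.89 -1.935
vertex -2.365 -3.027 -1.637
vertex -2.102 -2.193 -1.904
endloop
endfacet
facet normal 0.801 -0.052 -0.597
outer loop
vertex -0.963 -2.828 -1.205
vertex -1.511 -2.89 -1.935
vertex -1.236 -2.07 -1.637
endloop
endfacet
facet normal 0.826 -0.082 0.557
outer loop
vertex -1.478 -2.927 -0.456
vertex -0.963 -2.828 -1.205
vertex -1.215 -2.093 -0.723
endloop
endfacet
facet normal -0.717 0.071 -0.694
outer loop
vertex 0.289 0.128 1.143
vertex -0.261 1.061 1.806
vertex 0.967 0.965 0.528
endloop
endfacet
facet normal 0.433 -0.735 -0.522
outer loop
vertex 1.841 0.879 1.374
vertex 0.289 0.128 1.143
vertex 0.967 0.965 0.528
endloop
endfacet
facet normal -0.717 0.071 -0.694
outer loop
vertex 0.967 0.965 0.528
vertex -0.261 1.061 1.806
vertex 0.417 1.898 1.191
endloop
endfacet
facet normal 0.547 0.675 -0.496
outer loop
vertex 0.417 1.898 1.191
vertex 1.841 0.879 1.374
vertex 0.967 0.965 0.528
endloop
endfacet
facet normal -0.547 -0.675 0.496
outer loop
vertex 0.289 0.128 1.143
vertex 0.613 0.975 2.652
vertex -0.261 1.061 1.806
endloop
endfacet
facet normal 0.433 -0.735 -0.522
outer loop
vertex 1.163 0.042 1.989
vertex 0.289 0.128 1.143
vertex 1.841 0.879 1.374
endloop
endfacet
facet normal -0.547 -0.675 0.496
outer loop
vertex 1.163 0.042 1.989
vertex 0.613 0.975 2.652
vertex 0.289 0.128 1.143
endloop
endfacet
facet normal -0.433 0.735 0.522
outer loop
vertex -0.261 1.061 1.806
vertex 0.613 0.975 2.652
vertex 0.417 1.898 1.191
endloop
endfacet
facet normal 0.547 0.675 -0.496
outer loop
vertex 1.291 1.812 2.037
vertex 1.841 0.879 1.374
vertex 0.417 1.898 1.191
endloop
endfacet
facet normal -0.433 0.735 0.522
outer loop
vertex 0.417 1.898 1.191
vertex 0.613 0.975 2.652
vertex 1.291 1.812 2.037
endloop
endfacet
facet normal 0.717 -0.071 0.694
outer loop
vertex 1.291 1.812 2.037
vertex 1.163 0.042 1.989
vertex 1.841 0.879 1.374
endloop
endfacet
facet normal 0.717 -0.071 0.694
outer loop
vertex 0.613 0.975 2.652
vertex 1.163 0.042 1.989
vertex 1.291 1.812 2.037
endloop
endfacet
facet normal -0.571 0.239 0.785
outer loop
vertex -0.205 -3.295 4.275
vertex 0.243 -2.531 4.368
vertex -1.625 -2.3 2.938
endloop
endfacet
facet normal -0.503 -0.858 -0.104
outer loop
vertex -0.603 -2.729 1.532
vertex -0.205 -3.295 4.275
vertex -1.625 -2.3 2.938
endloop
endfacet
facet normal -0.571 0.239 0.785
outer loop
vertex -1.625 -2.3 2.938
vertex 0.243 -2.531 4.368
vertex -1.178 -1.536 3.031
endloop
endfacet
facet normal -0.649 0.454 -0.610
outer loop
vertex -1.178 -1.536 3.031
vertex -0.603 -2.729 1.532
vertex -1.625 -2.3 2.938
endloop
endfacet
facet normal 0.649 -0.455 0.610
outer loop
vertex -0.205 -3.295 4.275
vertex 1.265 -2.96 2.962
vertex 0.243 -2.531 4.368
endloop
endfacet
facet normal -0.503 -0.858 -0.104
outer loop
vertex 0.818 -3.724 2.869
vertex -0.205 -3.295 4.275
vertex -0.603 -2.729 1.532
endloop
endfacet
facet normal 0.649 -0.454 0.611
outer loop
vertex 0.818 -3.724 2.869
vertex 1.265 -2.96 2.962
vertex -0.205 -3.295 4.275
endloop
endfacet
facet normal 0.503 0.858 0.104
outer loop
vertex 0.243 -2.531 4.368
vertex 1.265 -2.96 2.962
vertex -1.178 -1.536 3.031
endloop
endfacet
facet normal -0.649 0.455 -0.611
outer loop
vertex -0.155 -1.965 1.625
vertex -0.603 -2.729 1.532
vertex -1.178 -1.536 3.031
endloop
endfacet
facet normal 0.503 0.858 0.104
outer loop
vertex -1.178 -1.536 3.031
vertex 1.265 -2.96 2.962
vertex -0.155 -1.965 1.625
endloop
endfacet
facet normal 0.571 -0.239 -0.785
outer loop
vertex -0.155 -1.965 1.625
vertex 0.818 -3.724 2.869
vertex -0.603 -2.729 1.532
endloop
endfacet
facet normal 0.572 -0.239 -0.785
outer loop
vertex 1.265 -2.96 2.962
vertex 0.818 -3.724 2.869
vertex -0.155 -1.965 1.625
endloop
endfacet

endsolid


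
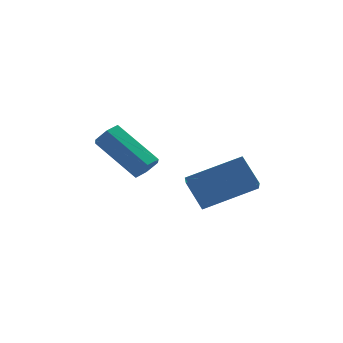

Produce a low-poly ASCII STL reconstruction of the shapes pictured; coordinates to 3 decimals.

solid 
facet normal -0.392 0.538 0.746
outer loop
vertex 2.766 -3.041 -1.273
vertex 4.525 -2.745 -0.561
vertex 2.88 -1.931 -2.014
endloop
endfacet
facet normal -0.916 -0.154 -0.371
outer loop
vertex 3.335 -2.555 -2.879
vertex 2.766 -3.041 -1.273
vertex 2.88 -1.931 -2.014
endloop
endfacet
facet normal -0.393 0.538 0.746
outer loop
vertex 2.88 -1.931 -2.014
vertex 4.525 -2.745 -0.561
vertex 4.638 -1.635 -1.302
endloop
endfacet
facet normal 0.085 0.829 -0.553
outer loop
vertex 4.638 -1.635 -1.302
vertex 3.335 -2.555 -2.879
vertex 2.88 -1.931 -2.014
endloop
endfacet
facet normal -0.085 -0.829 0.553
outer loop
vertex 2.766 -3.041 -1.273
vertex 4.98 -3.369 -1.426
vertex 4.525 -2.745 -0.561
endloop
endfacet
facet normal -0.916 -0.155 -0.371
outer loop
vertex 3.222 -3.665 -2.138
vertex 2.766 -3.041 -1.273
vertex 3.335 -2.555 -2.879
endloop
endfacet
facet normal -0.085 -0.829 0.553
outer loop
vertex 3.222 -3.665 -2.138
vertex 4.98 -3.369 -1.426
vertex 2.766 -3.041 -1.273
endloop
endfacet
facet normal 0.916 0.154 0.371
outer loop
vertex 4.525 -2.745 -0.561
vertex 4.98 -3.369 -1.426
vertex 4.638 -1.635 -1.302
endloop
endfacet
facet normal 0.084 0.829 -0.553
outer loop
vertex 5.094 -2.259 -2.167
vertex 3.335 -2.555 -2.879
vertex 4.638 -1.635 -1.302
endloop
endfacet
facet normal 0.916 0.154 0.372
outer loop
vertex 4.638 -1.635 -1.302
vertex 4.98 -3.369 -1.426
vertex 5.094 -2.259 -2.167
endloop
endfacet
facet normal 0.392 -0.538 -0.746
outer loop
vertex 5.094 -2.259 -2.167
vertex 3.222 -3.665 -2.138
vertex 3.335 -2.555 -2.879
endloop
endfacet
facet normal 0.393 -0.538 -0.746
outer loop
vertex 4.98 -3.369 -1.426
vertex 3.222 -3.665 -2.138
vertex 5.094 -2.259 -2.167
endloop
endfacet
facet normal 0.642 -0.485 -0.594
outer loop
vertex 2.172 0.58 -2.263
vertex 1.805 0.175 -2.329
vertex 1.808 0.603 -2.675
endloop
endfacet
facet normal 0.389 0.873 -0.295
outer loop
vertex 2.172 0.58 -2.263
vertex 1.808 0.603 -2.675
vertex 0.922 1.529 -1.106
endloop
endfacet
facet normal 0.390 0.872 -0.295
outer loop
vertex 0.922 1.529 -1.106
vertex 1.808 0.603 -2.675
vertex 0.559 1.552 -1.518
endloop
endfacet
facet normal -0.641 0.487 0.592
outer loop
vertex 0.922 1.529 -1.106
vertex 0.559 1.552 -1.518
vertex 0.555 1.125 -1.171
endloop
endfacet
facet normal 0.641 -0.485 -0.595
outer loop
vertex 1.808 0.603 -2.675
vertex 1.805 0.175 -2.329
vertex 1.441 0.199 -2.741
endloop
endfacet
facet normal -0.378 0.473 -0.796
outer loop
vertex 1.808 0.603 -2.675
vertex 1.441 0.199 -2.741
vertex 0.559 1.552 -1.518
endloop
endfacet
facet normal -0.378 0.473 -0.796
outer loop
vertex 0.559 1.552 -1.518
vertex 1.441 0.199 -2.741
vertex 0.191 1.148 -1.583
endloop
endfacet
facet normal -0.640 0.488 0.593
outer loop
vertex 0.559 1.552 -1.518
vertex 0.191 1.148 -1.583
vertex 0.555 1.125 -1.171
endloop
endfacet
facet normal 0.641 -0.486 -0.594
outer loop
vertex 1.441 0.199 -2.741
vertex 1.805 0.175 -2.329
vertex 1.438 -0.229 -2.394
endloop
endfacet
facet normal -0.768 -0.400 -0.500
outer loop
vertex 1.441 0.199 -2.741
vertex 1.438 -0.229 -2.394
vertex 0.191 1.148 -1.583
endloop
endfacet
facet normal -0.767 -0.400 -0.501
outer loop
vertex 0.191 1.148 -1.583
vertex 1.438 -0.229 -2.394
vertex 0.188 0.72 -1.237
endloop
endfacet
facet normal -0.642 0.485 0.594
outer loop
vertex 0.191 1.148 -1.583
vertex 0.188 0.72 -1.237
vertex 0.555 1.125 -1.171
endloop
endfacet
facet normal 0.641 -0.487 -0.592
outer loop
vertex 1.438 -0.229 -2.394
vertex 1.805 0.175 -2.329
vertex 1.801 -0.252 -1.982
endloop
endfacet
facet normal -0.390 -0.873 0.295
outer loop
vertex 1.438 -0.229 -2.394
vertex 1.801 -0.252 -1.982
vertex 0.188 0.72 -1.237
endloop
endfacet
facet normal -0.389 -0.872 0.295
outer loop
vertex 0.188 0.72 -1.237
vertex 1.801 -0.252 -1.982
vertex 0.552 0.697 -0.825
endloop
endfacet
facet normal -0.642 0.485 0.594
outer loop
vertex 0.188 0.72 -1.237
vertex 0.552 0.697 -0.825
vertex 0.555 1.125 -1.171
endloop
endfacet
facet normal 0.640 -0.488 -0.593
outer loop
vertex 1.801 -0.252 -1.982
vertex 1.805 0.175 -2.329
vertex 2.169 0.152 -1.917
endloop
endfacet
facet normal 0.378 -0.473 0.796
outer loop
vertex 1.801 -0.252 -1.982
vertex 2.169 0.152 -1.917
vertex 0.552 0.697 -0.825
endloop
endfacet
facet normal 0.378 -0.473 0.796
outer loop
vertex 0.552 0.697 -0.825
vertex 2.169 0.152 -1.917
vertex 0.919 1.101 -0.759
endloop
endfacet
facet normal -0.641 0.485 0.595
outer loop
vertex 0.552 0.697 -0.825
vertex 0.919 1.101 -0.759
vertex 0.555 1.125 -1.171
endloop
endfacet
facet normal 0.642 -0.485 -0.594
outer loop
vertex 2.169 0.152 -1.917
vertex 1.805 0.175 -2.329
vertex 2.172 0.58 -2.263
endloop
endfacet
facet normal 0.768 0.400 0.501
outer loop
vertex 2.169 0.152 -1.917
vertex 2.172 0.58 -2.263
vertex 0.919 1.101 -0.759
endloop
endfacet
facet normal 0.767 0.401 0.501
outer loop
vertex 0.919 1.101 -0.759
vertex 2.172 0.58 -2.263
vertex 0.922 1.529 -1.106
endloop
endfacet
facet normal -0.641 0.486 0.594
outer loop
vertex 0.919 1.101 -0.759
vertex 0.922 1.529 -1.106
vertex 0.555 1.125 -1.171
endloop
endfacet

endsolid


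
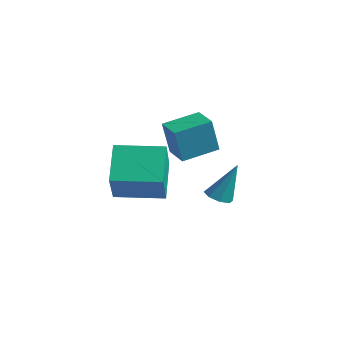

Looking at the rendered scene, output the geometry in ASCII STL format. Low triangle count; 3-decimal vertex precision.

solid 
facet normal -0.524 0.591 0.613
outer loop
vertex -2.643 -1.05 -1.138
vertex -1.1 0.315 -1.134
vertex -3.421 -0.167 -2.654
endloop
endfacet
facet normal -0.749 -0.663 -0.002
outer loop
vertex -2.42 -1.295 -3.826
vertex -2.643 -1.05 -1.138
vertex -3.421 -0.167 -2.654
endloop
endfacet
facet normal -0.524 0.591 0.613
outer loop
vertex -3.421 -0.167 -2.654
vertex -1.1 0.315 -1.134
vertex -1.879 1.199 -2.651
endloop
endfacet
facet normal -0.406 0.460 -0.790
outer loop
vertex -1.879 1.199 -2.651
vertex -2.42 -1.295 -3.826
vertex -3.421 -0.167 -2.654
endloop
endfacet
facet normal 0.405 -0.461 0.790
outer loop
vertex -2.643 -1.05 -1.138
vertex -0.099 -0.813 -2.306
vertex -1.1 0.315 -1.134
endloop
endfacet
facet normal -0.749 -0.663 -0.002
outer loop
vertex -1.641 -2.179 -2.309
vertex -2.643 -1.05 -1.138
vertex -2.42 -1.295 -3.826
endloop
endfacet
facet normal 0.406 -0.460 0.790
outer loop
vertex -1.641 -2.179 -2.309
vertex -0.099 -0.813 -2.306
vertex -2.643 -1.05 -1.138
endloop
endfacet
facet normal 0.749 0.663 0.002
outer loop
vertex -1.1 0.315 -1.134
vertex -0.099 -0.813 -2.306
vertex -1.879 1.199 -2.651
endloop
endfacet
facet normal -0.405 0.460 -0.790
outer loop
vertex -0.877 0.07 -3.822
vertex -2.42 -1.295 -3.826
vertex -1.879 1.199 -2.651
endloop
endfacet
facet normal 0.749 0.663 0.002
outer loop
vertex -1.879 1.199 -2.651
vertex -0.099 -0.813 -2.306
vertex -0.877 0.07 -3.822
endloop
endfacet
facet normal 0.524 -0.591 -0.613
outer loop
vertex -0.877 0.07 -3.822
vertex -1.641 -2.179 -2.309
vertex -2.42 -1.295 -3.826
endloop
endfacet
facet normal 0.524 -0.591 -0.613
outer loop
vertex -0.099 -0.813 -2.306
vertex -1.641 -2.179 -2.309
vertex -0.877 0.07 -3.822
endloop
endfacet
facet normal -0.943 0.333 0.002
outer loop
vertex -3.651 2.501 -1.49
vertex -3.103 4.051 -1.144
vertex -3.538 2.831 -3.153
endloop
endfacet
facet normal -0.326 -0.923 -0.205
outer loop
vertex -2.397 2.429 -3.156
vertex -3.651 2.501 -1.49
vertex -3.538 2.831 -3.153
endloop
endfacet
facet normal -0.943 0.333 0.002
outer loop
vertex -3.538 2.831 -3.153
vertex -3.103 4.051 -1.144
vertex -2.99 4.382 -2.808
endloop
endfacet
facet normal 0.066 0.194 -0.979
outer loop
vertex -2.99 4.382 -2.808
vertex -2.397 2.429 -3.156
vertex -3.538 2.831 -3.153
endloop
endfacet
facet normal -0.066 -0.195 0.979
outer loop
vertex -3.651 2.501 -1.49
vertex -1.962 3.649 -1.147
vertex -3.103 4.051 -1.144
endloop
endfacet
facet normal -0.326 -0.923 -0.206
outer loop
vertex -2.51 2.098 -1.492
vertex -3.651 2.501 -1.49
vertex -2.397 2.429 -3.156
endloop
endfacet
facet normal -0.067 -0.194 0.979
outer loop
vertex -2.51 2.098 -1.492
vertex -1.962 3.649 -1.147
vertex -3.651 2.501 -1.49
endloop
endfacet
facet normal 0.326 0.923 0.206
outer loop
vertex -3.103 4.051 -1.144
vertex -1.962 3.649 -1.147
vertex -2.99 4.382 -2.808
endloop
endfacet
facet normal 0.067 0.195 -0.979
outer loop
vertex -1.849 3.979 -2.81
vertex -2.397 2.429 -3.156
vertex -2.99 4.382 -2.808
endloop
endfacet
facet normal 0.326 0.923 0.205
outer loop
vertex -2.99 4.382 -2.808
vertex -1.962 3.649 -1.147
vertex -1.849 3.979 -2.81
endloop
endfacet
facet normal 0.943 -0.333 -0.002
outer loop
vertex -1.849 3.979 -2.81
vertex -2.51 2.098 -1.492
vertex -2.397 2.429 -3.156
endloop
endfacet
facet normal 0.943 -0.333 -0.002
outer loop
vertex -1.962 3.649 -1.147
vertex -2.51 2.098 -1.492
vertex -1.849 3.979 -2.81
endloop
endfacet
facet normal -0.238 -0.331 -0.913
outer loop
vertex 0.748 1.368 -3.858
vertex 0.283 1.777 -3.885
vertex 0.882 1.784 -4.044
endloop
endfacet
facet normal 0.958 -0.235 0.164
outer loop
vertex 0.748 1.368 -3.858
vertex 0.882 1.784 -4.044
vertex 0.717 2.383 -2.215
endloop
endfacet
facet normal -0.238 -0.332 -0.913
outer loop
vertex 0.882 1.784 -4.044
vertex 0.283 1.777 -3.885
vertex 0.665 2.195 -4.137
endloop
endfacet
facet normal 0.889 0.454 -0.068
outer loop
vertex 0.882 1.784 -4.044
vertex 0.665 2.195 -4.137
vertex 0.717 2.383 -2.215
endloop
endfacet
facet normal -0.239 -0.332 -0.913
outer loop
vertex 0.665 2.195 -4.137
vertex 0.283 1.777 -3.885
vertex 0.224 2.361 -4.082
endloop
endfacet
facet normal 0.339 0.935 -0.101
outer loop
vertex 0.665 2.195 -4.137
vertex 0.224 2.361 -4.082
vertex 0.717 2.383 -2.215
endloop
endfacet
facet normal -0.236 -0.332 -0.913
outer loop
vertex 0.224 2.361 -4.082
vertex 0.283 1.777 -3.885
vertex -0.183 2.185 -3.913
endloop
endfacet
facet normal -0.365 0.927 0.086
outer loop
vertex 0.224 2.361 -4.082
vertex -0.183 2.185 -3.913
vertex 0.717 2.383 -2.215
endloop
endfacet
facet normal -0.236 -0.332 -0.913
outer loop
vertex -0.183 2.185 -3.913
vertex 0.283 1.777 -3.885
vertex -0.317 1.769 -3.727
endloop
endfacet
facet normal -0.816 0.434 0.382
outer loop
vertex -0.183 2.185 -3.913
vertex -0.317 1.769 -3.727
vertex 0.717 2.383 -2.215
endloop
endfacet
facet normal -0.236 -0.332 -0.913
outer loop
vertex -0.317 1.769 -3.727
vertex 0.283 1.777 -3.885
vertex -0.099 1.358 -3.634
endloop
endfacet
facet normal -0.746 -0.257 0.614
outer loop
vertex -0.317 1.769 -3.727
vertex -0.099 1.358 -3.634
vertex 0.717 2.383 -2.215
endloop
endfacet
facet normal -0.237 -0.331 -0.913
outer loop
vertex -0.099 1.358 -3.634
vertex 0.283 1.777 -3.885
vertex 0.342 1.192 -3.688
endloop
endfacet
facet normal -0.198 -0.737 0.646
outer loop
vertex -0.099 1.358 -3.634
vertex 0.342 1.192 -3.688
vertex 0.717 2.383 -2.215
endloop
endfacet
facet normal -0.239 -0.331 -0.913
outer loop
vertex 0.342 1.192 -3.688
vertex 0.283 1.777 -3.885
vertex 0.748 1.368 -3.858
endloop
endfacet
facet normal 0.508 -0.728 0.460
outer loop
vertex 0.342 1.192 -3.688
vertex 0.748 1.368 -3.858
vertex 0.717 2.383 -2.215
endloop
endfacet

endsolid


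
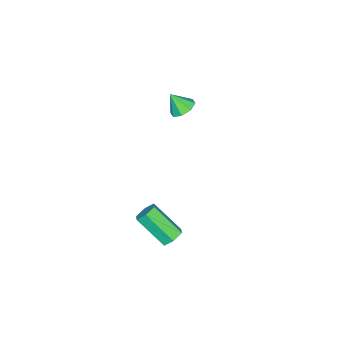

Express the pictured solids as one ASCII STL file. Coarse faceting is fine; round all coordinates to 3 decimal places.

solid 
facet normal -0.162 0.539 -0.827
outer loop
vertex -2.626 -1.878 -0.698
vertex -2.905 -1.394 -0.328
vertex -2.284 -1.53 -0.538
endloop
endfacet
facet normal 0.710 -0.704 0.012
outer loop
vertex -2.626 -1.878 -0.698
vertex -2.284 -1.53 -0.538
vertex -2.735 -1.966 0.548
endloop
endfacet
facet normal -0.161 0.539 -0.826
outer loop
vertex -2.284 -1.53 -0.538
vertex -2.905 -1.394 -0.328
vertex -2.306 -1.103 -0.255
endloop
endfacet
facet normal 0.933 -0.165 0.321
outer loop
vertex -2.284 -1.53 -0.538
vertex -2.306 -1.103 -0.255
vertex -2.735 -1.966 0.548
endloop
endfacet
facet normal -0.161 0.539 -0.827
outer loop
vertex -2.306 -1.103 -0.255
vertex -2.905 -1.394 -0.328
vertex -2.68 -0.847 -0.015
endloop
endfacet
facet normal 0.655 0.313 0.687
outer loop
vertex -2.306 -1.103 -0.255
vertex -2.68 -0.847 -0.015
vertex -2.735 -1.966 0.548
endloop
endfacet
facet normal -0.162 0.539 -0.826
outer loop
vertex -2.68 -0.847 -0.015
vertex -2.905 -1.394 -0.328
vertex -3.185 -0.911 0.042
endloop
endfacet
facet normal 0.044 0.447 0.893
outer loop
vertex -2.68 -0.847 -0.015
vertex -3.185 -0.911 0.042
vertex -2.735 -1.966 0.548
endloop
endfacet
facet normal -0.161 0.540 -0.826
outer loop
vertex -3.185 -0.911 0.042
vertex -2.905 -1.394 -0.328
vertex -3.527 -1.258 -0.118
endloop
endfacet
facet normal -0.547 0.161 0.821
outer loop
vertex -3.185 -0.911 0.042
vertex -3.527 -1.258 -0.118
vertex -2.735 -1.966 0.548
endloop
endfacet
facet normal -0.161 0.539 -0.826
outer loop
vertex -3.527 -1.258 -0.118
vertex -2.905 -1.394 -0.328
vertex -3.505 -1.685 -0.401
endloop
endfacet
facet normal -0.770 -0.379 0.513
outer loop
vertex -3.527 -1.258 -0.118
vertex -3.505 -1.685 -0.401
vertex -2.735 -1.966 0.548
endloop
endfacet
facet normal -0.161 0.539 -0.827
outer loop
vertex -3.505 -1.685 -0.401
vertex -2.905 -1.394 -0.328
vertex -3.131 -1.942 -0.641
endloop
endfacet
facet normal -0.494 -0.857 0.147
outer loop
vertex -3.505 -1.685 -0.401
vertex -3.131 -1.942 -0.641
vertex -2.735 -1.966 0.548
endloop
endfacet
facet normal -0.162 0.539 -0.827
outer loop
vertex -3.131 -1.942 -0.641
vertex -2.905 -1.394 -0.328
vertex -2.626 -1.878 -0.698
endloop
endfacet
facet normal 0.119 -0.991 -0.060
outer loop
vertex -3.131 -1.942 -0.641
vertex -2.626 -1.878 -0.698
vertex -2.735 -1.966 0.548
endloop
endfacet
facet normal -0.028 0.745 -0.667
outer loop
vertex 3.64 2.042 -2.446
vertex 3.234 1.767 -2.736
vertex 3.091 2.132 -2.322
endloop
endfacet
facet normal 0.267 0.648 0.713
outer loop
vertex 3.64 2.042 -2.446
vertex 3.091 2.132 -2.322
vertex 3.692 0.708 -1.254
endloop
endfacet
facet normal 0.267 0.648 0.713
outer loop
vertex 3.692 0.708 -1.254
vertex 3.091 2.132 -2.322
vertex 3.143 0.798 -1.13
endloop
endfacet
facet normal 0.028 -0.745 0.667
outer loop
vertex 3.692 0.708 -1.254
vertex 3.143 0.798 -1.13
vertex 3.286 0.433 -1.544
endloop
endfacet
facet normal -0.028 0.745 -0.667
outer loop
vertex 3.091 2.132 -2.322
vertex 3.234 1.767 -2.736
vertex 2.685 1.857 -2.612
endloop
endfacet
facet normal -0.701 0.460 0.545
outer loop
vertex 3.091 2.132 -2.322
vertex 2.685 1.857 -2.612
vertex 3.143 0.798 -1.13
endloop
endfacet
facet normal -0.701 0.460 0.545
outer loop
vertex 3.143 0.798 -1.13
vertex 2.685 1.857 -2.612
vertex 2.737 0.523 -1.42
endloop
endfacet
facet normal 0.028 -0.745 0.667
outer loop
vertex 3.143 0.798 -1.13
vertex 2.737 0.523 -1.42
vertex 3.286 0.433 -1.544
endloop
endfacet
facet normal -0.028 0.745 -0.667
outer loop
vertex 2.685 1.857 -2.612
vertex 3.234 1.767 -2.736
vertex 2.828 1.492 -3.026
endloop
endfacet
facet normal -0.968 -0.188 -0.168
outer loop
vertex 2.685 1.857 -2.612
vertex 2.828 1.492 -3.026
vertex 2.737 0.523 -1.42
endloop
endfacet
facet normal -0.968 -0.188 -0.168
outer loop
vertex 2.737 0.523 -1.42
vertex 2.828 1.492 -3.026
vertex 2.88 0.158 -1.834
endloop
endfacet
facet normal 0.028 -0.745 0.667
outer loop
vertex 2.737 0.523 -1.42
vertex 2.88 0.158 -1.834
vertex 3.286 0.433 -1.544
endloop
endfacet
facet normal -0.028 0.745 -0.667
outer loop
vertex 2.828 1.492 -3.026
vertex 3.234 1.767 -2.736
vertex 3.377 1.402 -3.15
endloop
endfacet
facet normal -0.267 -0.648 -0.713
outer loop
vertex 2.828 1.492 -3.026
vertex 3.377 1.402 -3.15
vertex 2.88 0.158 -1.834
endloop
endfacet
facet normal -0.267 -0.648 -0.713
outer loop
vertex 2.88 0.158 -1.834
vertex 3.377 1.402 -3.15
vertex 3.429 0.068 -1.958
endloop
endfacet
facet normal 0.028 -0.745 0.667
outer loop
vertex 2.88 0.158 -1.834
vertex 3.429 0.068 -1.958
vertex 3.286 0.433 -1.544
endloop
endfacet
facet normal -0.028 0.745 -0.667
outer loop
vertex 3.377 1.402 -3.15
vertex 3.234 1.767 -2.736
vertex 3.783 1.677 -2.86
endloop
endfacet
facet normal 0.701 -0.460 -0.545
outer loop
vertex 3.377 1.402 -3.15
vertex 3.783 1.677 -2.86
vertex 3.429 0.068 -1.958
endloop
endfacet
facet normal 0.701 -0.460 -0.545
outer loop
vertex 3.429 0.068 -1.958
vertex 3.783 1.677 -2.86
vertex 3.835 0.343 -1.668
endloop
endfacet
facet normal 0.028 -0.745 0.667
outer loop
vertex 3.429 0.068 -1.958
vertex 3.835 0.343 -1.668
vertex 3.286 0.433 -1.544
endloop
endfacet
facet normal -0.028 0.745 -0.667
outer loop
vertex 3.783 1.677 -2.86
vertex 3.234 1.767 -2.736
vertex 3.64 2.042 -2.446
endloop
endfacet
facet normal 0.968 0.188 0.168
outer loop
vertex 3.783 1.677 -2.86
vertex 3.64 2.042 -2.446
vertex 3.835 0.343 -1.668
endloop
endfacet
facet normal 0.968 0.188 0.168
outer loop
vertex 3.835 0.343 -1.668
vertex 3.64 2.042 -2.446
vertex 3.692 0.708 -1.254
endloop
endfacet
facet normal 0.028 -0.745 0.667
outer loop
vertex 3.835 0.343 -1.668
vertex 3.692 0.708 -1.254
vertex 3.286 0.433 -1.544
endloop
endfacet

endsolid


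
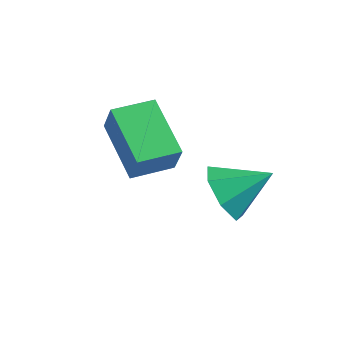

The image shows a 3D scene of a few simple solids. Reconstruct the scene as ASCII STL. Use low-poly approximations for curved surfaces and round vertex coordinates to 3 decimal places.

solid 
facet normal -0.550 -0.834 0.039
outer loop
vertex -0.367 -3.042 -1.503
vertex -1.709 -2.127 -0.853
vertex -0.694 -2.869 -2.421
endloop
endfacet
facet normal 0.767 -0.523 -0.372
outer loop
vertex -0.051 -1.893 -2.467
vertex -0.367 -3.042 -1.503
vertex -0.694 -2.869 -2.421
endloop
endfacet
facet normal -0.550 -0.834 0.039
outer loop
vertex -0.694 -2.869 -2.421
vertex -1.709 -2.127 -0.853
vertex -2.036 -1.954 -1.771
endloop
endfacet
facet normal -0.331 0.174 -0.928
outer loop
vertex -2.036 -1.954 -1.771
vertex -0.051 -1.893 -2.467
vertex -0.694 -2.869 -2.421
endloop
endfacet
facet normal 0.331 -0.174 0.928
outer loop
vertex -0.367 -3.042 -1.503
vertex -1.066 -1.151 -0.899
vertex -1.709 -2.127 -0.853
endloop
endfacet
facet normal 0.767 -0.523 -0.372
outer loop
vertex 0.276 -2.066 -1.549
vertex -0.367 -3.042 -1.503
vertex -0.051 -1.893 -2.467
endloop
endfacet
facet normal 0.331 -0.174 0.928
outer loop
vertex 0.276 -2.066 -1.549
vertex -1.066 -1.151 -0.899
vertex -0.367 -3.042 -1.503
endloop
endfacet
facet normal -0.767 0.523 0.372
outer loop
vertex -1.709 -2.127 -0.853
vertex -1.066 -1.151 -0.899
vertex -2.036 -1.954 -1.771
endloop
endfacet
facet normal -0.331 0.174 -0.928
outer loop
vertex -1.393 -0.978 -1.817
vertex -0.051 -1.893 -2.467
vertex -2.036 -1.954 -1.771
endloop
endfacet
facet normal -0.767 0.523 0.372
outer loop
vertex -2.036 -1.954 -1.771
vertex -1.066 -1.151 -0.899
vertex -1.393 -0.978 -1.817
endloop
endfacet
facet normal 0.550 0.834 -0.039
outer loop
vertex -1.393 -0.978 -1.817
vertex 0.276 -2.066 -1.549
vertex -0.051 -1.893 -2.467
endloop
endfacet
facet normal 0.550 0.834 -0.039
outer loop
vertex -1.066 -1.151 -0.899
vertex 0.276 -2.066 -1.549
vertex -1.393 -0.978 -1.817
endloop
endfacet
facet normal -0.678 -0.530 -0.510
outer loop
vertex 1.703 -1.923 -3.637
vertex 1.069 -1.42 -3.317
vertex 1.532 -1.311 -4.045
endloop
endfacet
facet normal 0.944 0.047 -0.325
outer loop
vertex 1.703 -1.923 -3.637
vertex 1.532 -1.311 -4.045
vertex 1.991 -0.7 -2.623
endloop
endfacet
facet normal -0.678 -0.530 -0.510
outer loop
vertex 1.532 -1.311 -4.045
vertex 1.069 -1.42 -3.317
vertex 1.013 -0.782 -3.905
endloop
endfacet
facet normal 0.563 0.678 -0.473
outer loop
vertex 1.532 -1.311 -4.045
vertex 1.013 -0.782 -3.905
vertex 1.991 -0.7 -2.623
endloop
endfacet
facet normal -0.678 -0.530 -0.510
outer loop
vertex 1.013 -0.782 -3.905
vertex 1.069 -1.42 -3.317
vertex 0.536 -0.733 -3.322
endloop
endfacet
facet normal 0.013 0.997 -0.073
outer loop
vertex 1.013 -0.782 -3.905
vertex 0.536 -0.733 -3.322
vertex 1.991 -0.7 -2.623
endloop
endfacet
facet normal -0.678 -0.530 -0.510
outer loop
vertex 0.536 -0.733 -3.322
vertex 1.069 -1.42 -3.317
vertex 0.461 -1.202 -2.735
endloop
endfacet
facet normal -0.293 0.765 0.574
outer loop
vertex 0.536 -0.733 -3.322
vertex 0.461 -1.202 -2.735
vertex 1.991 -0.7 -2.623
endloop
endfacet
facet normal -0.678 -0.530 -0.510
outer loop
vertex 0.461 -1.202 -2.735
vertex 1.069 -1.42 -3.317
vertex 0.844 -1.835 -2.586
endloop
endfacet
facet normal -0.123 0.156 0.980
outer loop
vertex 0.461 -1.202 -2.735
vertex 0.844 -1.835 -2.586
vertex 1.991 -0.7 -2.623
endloop
endfacet
facet normal -0.678 -0.530 -0.509
outer loop
vertex 0.844 -1.835 -2.586
vertex 1.069 -1.42 -3.317
vertex 1.397 -2.156 -2.988
endloop
endfacet
facet normal 0.395 -0.372 0.840
outer loop
vertex 0.844 -1.835 -2.586
vertex 1.397 -2.156 -2.988
vertex 1.991 -0.7 -2.623
endloop
endfacet
facet normal -0.678 -0.530 -0.510
outer loop
vertex 1.397 -2.156 -2.988
vertex 1.069 -1.42 -3.317
vertex 1.703 -1.923 -3.637
endloop
endfacet
facet normal 0.870 -0.420 0.259
outer loop
vertex 1.397 -2.156 -2.988
vertex 1.703 -1.923 -3.637
vertex 1.991 -0.7 -2.623
endloop
endfacet

endsolid


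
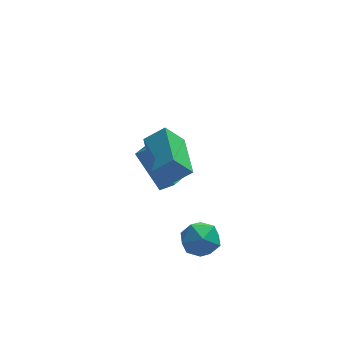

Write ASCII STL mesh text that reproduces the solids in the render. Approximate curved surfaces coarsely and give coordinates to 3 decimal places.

solid 
facet normal -0.749 0.262 -0.608
outer loop
vertex 0.071 2.792 0.789
vertex 0.916 4.131 0.324
vertex 0.965 1.679 -0.791
endloop
endfacet
facet normal -0.513 -0.811 0.281
outer loop
vertex 1.564 1.469 -0.304
vertex 0.071 2.792 0.789
vertex 0.965 1.679 -0.791
endloop
endfacet
facet normal -0.749 0.262 -0.608
outer loop
vertex 0.965 1.679 -0.791
vertex 0.916 4.131 0.324
vertex 1.81 3.017 -1.256
endloop
endfacet
facet normal 0.420 -0.523 -0.742
outer loop
vertex 1.81 3.017 -1.256
vertex 1.564 1.469 -0.304
vertex 0.965 1.679 -0.791
endloop
endfacet
facet normal -0.420 0.523 0.742
outer loop
vertex 0.071 2.792 0.789
vertex 1.515 3.921 0.811
vertex 0.916 4.131 0.324
endloop
endfacet
facet normal -0.512 -0.811 0.282
outer loop
vertex 0.67 2.583 1.276
vertex 0.071 2.792 0.789
vertex 1.564 1.469 -0.304
endloop
endfacet
facet normal -0.420 0.523 0.741
outer loop
vertex 0.67 2.583 1.276
vertex 1.515 3.921 0.811
vertex 0.071 2.792 0.789
endloop
endfacet
facet normal 0.513 0.811 -0.281
outer loop
vertex 0.916 4.131 0.324
vertex 1.515 3.921 0.811
vertex 1.81 3.017 -1.256
endloop
endfacet
facet normal 0.420 -0.523 -0.742
outer loop
vertex 2.409 2.808 -0.769
vertex 1.564 1.469 -0.304
vertex 1.81 3.017 -1.256
endloop
endfacet
facet normal 0.512 0.811 -0.282
outer loop
vertex 1.81 3.017 -1.256
vertex 1.515 3.921 0.811
vertex 2.409 2.808 -0.769
endloop
endfacet
facet normal 0.749 -0.262 0.608
outer loop
vertex 2.409 2.808 -0.769
vertex 0.67 2.583 1.276
vertex 1.564 1.469 -0.304
endloop
endfacet
facet normal 0.749 -0.262 0.608
outer loop
vertex 1.515 3.921 0.811
vertex 0.67 2.583 1.276
vertex 2.409 2.808 -0.769
endloop
endfacet
facet normal -0.618 -0.101 0.779
outer loop
vertex 1.031 -2.09 4.727
vertex 0.978 -0.033 4.951
vertex 0.159 -2.038 4.042
endloop
endfacet
facet normal 0.026 -0.994 -0.108
outer loop
vertex 0.962 -1.907 3.029
vertex 1.031 -2.09 4.727
vertex 0.159 -2.038 4.042
endloop
endfacet
facet normal -0.618 -0.101 0.780
outer loop
vertex 0.159 -2.038 4.042
vertex 0.978 -0.033 4.951
vertex 0.106 0.019 4.267
endloop
endfacet
facet normal -0.786 0.047 -0.617
outer loop
vertex 0.106 0.019 4.267
vertex 0.962 -1.907 3.029
vertex 0.159 -2.038 4.042
endloop
endfacet
facet normal 0.786 -0.047 0.617
outer loop
vertex 1.031 -2.09 4.727
vertex 1.781 0.098 3.938
vertex 0.978 -0.033 4.951
endloop
endfacet
facet normal 0.026 -0.994 -0.108
outer loop
vertex 1.834 -1.959 3.713
vertex 1.031 -2.09 4.727
vertex 0.962 -1.907 3.029
endloop
endfacet
facet normal 0.786 -0.047 0.616
outer loop
vertex 1.834 -1.959 3.713
vertex 1.781 0.098 3.938
vertex 1.031 -2.09 4.727
endloop
endfacet
facet normal -0.026 0.994 0.108
outer loop
vertex 0.978 -0.033 4.951
vertex 1.781 0.098 3.938
vertex 0.106 0.019 4.267
endloop
endfacet
facet normal -0.786 0.047 -0.616
outer loop
vertex 0.909 0.15 3.253
vertex 0.962 -1.907 3.029
vertex 0.106 0.019 4.267
endloop
endfacet
facet normal -0.026 0.994 0.108
outer loop
vertex 0.106 0.019 4.267
vertex 1.781 0.098 3.938
vertex 0.909 0.15 3.253
endloop
endfacet
facet normal 0.618 0.101 -0.780
outer loop
vertex 0.909 0.15 3.253
vertex 1.834 -1.959 3.713
vertex 0.962 -1.907 3.029
endloop
endfacet
facet normal 0.618 0.101 -0.779
outer loop
vertex 1.781 0.098 3.938
vertex 1.834 -1.959 3.713
vertex 0.909 0.15 3.253
endloop
endfacet
facet normal -0.872 0.191 0.451
outer loop
vertex 1.429 -1.362 -0.839
vertex 1.347 -2.296 -0.602
vertex 1.792 -1.682 -0.001
endloop
endfacet
facet normal -0.440 0.759 0.480
outer loop
vertex 1.429 -1.362 -0.839
vertex 1.792 -1.682 -0.001
vertex 2.294 -1.052 -0.537
endloop
endfacet
facet normal -0.272 0.944 -0.189
outer loop
vertex 1.429 -1.362 -0.839
vertex 2.294 -1.052 -0.537
vertex 2.16 -1.277 -1.468
endloop
endfacet
facet normal -0.600 0.490 -0.632
outer loop
vertex 1.429 -1.362 -0.839
vertex 2.16 -1.277 -1.468
vertex 1.574 -2.046 -1.508
endloop
endfacet
facet normal -0.971 0.025 -0.236
outer loop
vertex 1.429 -1.362 -0.839
vertex 1.574 -2.046 -1.508
vertex 1.347 -2.296 -0.602
endloop
endfacet
facet normal 0.160 0.562 0.811
outer loop
vertex 2.294 -1.052 -0.537
vertex 1.792 -1.682 -0.001
vertex 2.746 -1.794 -0.112
endloop
endfacet
facet normal -0.539 -0.356 0.763
outer loop
vertex 1.792 -1.682 -0.001
vertex 1.347 -2.296 -0.602
vertex 2.16 -2.563 -0.152
endloop
endfacet
facet normal -0.699 -0.625 -0.348
outer loop
vertex 1.347 -2.296 -0.602
vertex 1.574 -2.046 -1.508
vertex 2.026 -2.788 -1.083
endloop
endfacet
facet normal -0.100 0.127 -0.987
outer loop
vertex 1.574 -2.046 -1.508
vertex 2.16 -1.277 -1.468
vertex 2.528 -2.158 -1.619
endloop
endfacet
facet normal 0.432 0.860 -0.270
outer loop
vertex 2.16 -1.277 -1.468
vertex 2.294 -1.052 -0.537
vertex 2.973 -1.544 -1.018
endloop
endfacet
facet normal 0.600 -0.490 0.632
outer loop
vertex 2.891 -2.478 -0.781
vertex 2.746 -1.794 -0.112
vertex 2.16 -2.563 -0.152
endloop
endfacet
facet normal 0.272 -0.944 0.189
outer loop
vertex 2.891 -2.478 -0.781
vertex 2.16 -2.563 -0.152
vertex 2.026 -2.788 -1.083
endloop
endfacet
facet normal 0.440 -0.759 -0.480
outer loop
vertex 2.891 -2.478 -0.781
vertex 2.026 -2.788 -1.083
vertex 2.528 -2.158 -1.619
endloop
endfacet
facet normal 0.872 -0.191 -0.451
outer loop
vertex 2.891 -2.478 -0.781
vertex 2.528 -2.158 -1.619
vertex 2.973 -1.544 -1.018
endloop
endfacet
facet normal 0.971 -0.025 0.236
outer loop
vertex 2.891 -2.478 -0.781
vertex 2.973 -1.544 -1.018
vertex 2.746 -1.794 -0.112
endloop
endfacet
facet normal 0.100 -0.127 0.987
outer loop
vertex 2.16 -2.563 -0.152
vertex 2.746 -1.794 -0.112
vertex 1.792 -1.682 -0.001
endloop
endfacet
facet normal -0.432 -0.860 0.270
outer loop
vertex 2.026 -2.788 -1.083
vertex 2.16 -2.563 -0.152
vertex 1.347 -2.296 -0.602
endloop
endfacet
facet normal -0.160 -0.562 -0.811
outer loop
vertex 2.528 -2.158 -1.619
vertex 2.026 -2.788 -1.083
vertex 1.574 -2.046 -1.508
endloop
endfacet
facet normal 0.539 0.356 -0.763
outer loop
vertex 2.973 -1.544 -1.018
vertex 2.528 -2.158 -1.619
vertex 2.16 -1.277 -1.468
endloop
endfacet
facet normal 0.699 0.625 0.348
outer loop
vertex 2.746 -1.794 -0.112
vertex 2.973 -1.544 -1.018
vertex 2.294 -1.052 -0.537
endloop
endfacet

endsolid
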